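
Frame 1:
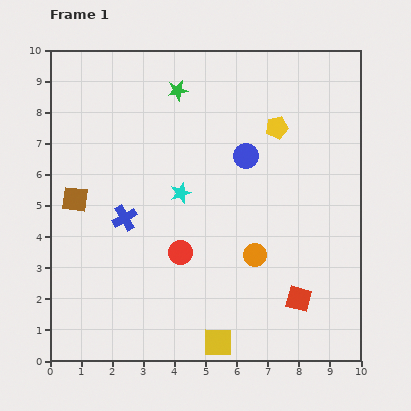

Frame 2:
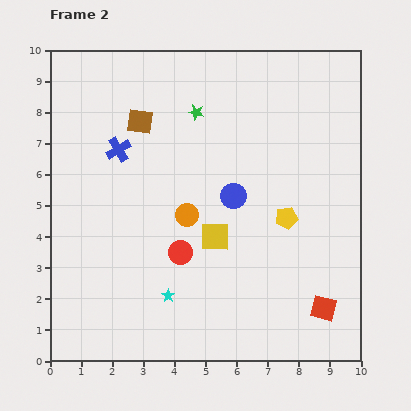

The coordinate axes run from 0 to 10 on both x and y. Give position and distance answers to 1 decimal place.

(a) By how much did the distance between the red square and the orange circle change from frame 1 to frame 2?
+3.3

Distance in frame 1: 2.0. Distance in frame 2: 5.3.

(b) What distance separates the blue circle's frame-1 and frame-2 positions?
1.4

The blue circle moved from (6.3, 6.6) to (5.9, 5.3), a distance of √(0.4² + 1.3²) ≈ 1.4.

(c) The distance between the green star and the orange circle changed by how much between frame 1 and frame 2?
-2.6

Distance in frame 1: 5.9. Distance in frame 2: 3.3.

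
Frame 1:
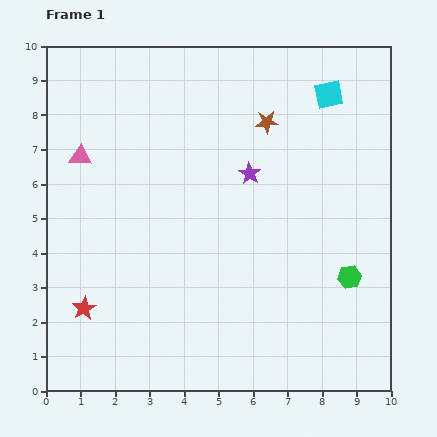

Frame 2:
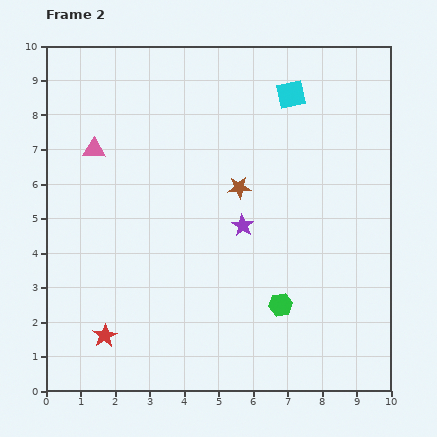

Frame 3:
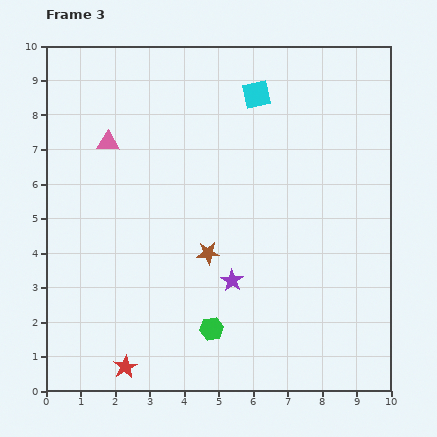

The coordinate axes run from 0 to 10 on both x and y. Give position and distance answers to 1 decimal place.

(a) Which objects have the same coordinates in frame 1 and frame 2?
none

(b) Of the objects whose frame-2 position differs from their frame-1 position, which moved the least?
the pink triangle

(moved 0.4)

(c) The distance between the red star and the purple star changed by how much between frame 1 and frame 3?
-2.2

Distance in frame 1: 6.2. Distance in frame 3: 4.0.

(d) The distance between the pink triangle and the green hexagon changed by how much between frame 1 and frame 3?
-2.3

Distance in frame 1: 8.5. Distance in frame 3: 6.2.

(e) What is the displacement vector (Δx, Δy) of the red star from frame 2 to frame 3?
(0.6, -0.9)

The red star was at (1.7, 1.6) in frame 2 and (2.3, 0.7) in frame 3.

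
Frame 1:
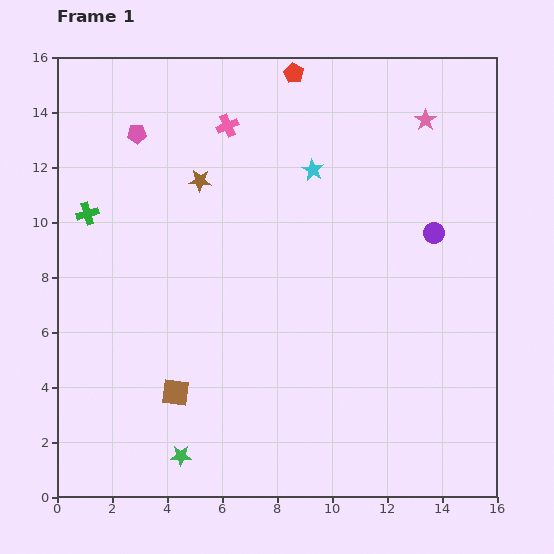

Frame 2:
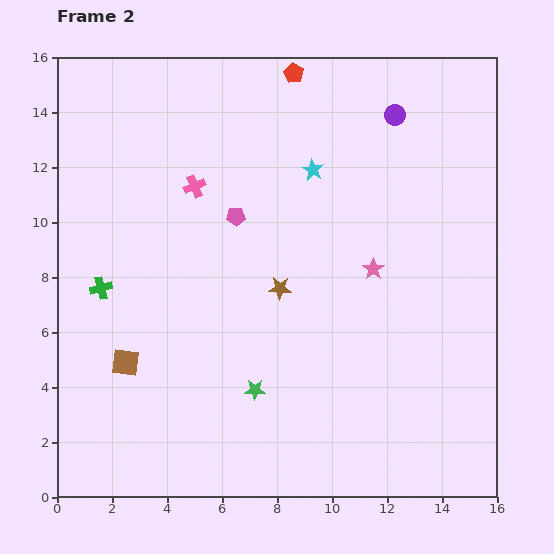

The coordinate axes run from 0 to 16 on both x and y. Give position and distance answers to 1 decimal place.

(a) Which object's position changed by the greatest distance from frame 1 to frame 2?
the pink star

(moved 5.7; next 4.9)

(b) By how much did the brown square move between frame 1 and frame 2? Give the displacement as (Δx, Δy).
(-1.8, 1.1)

The brown square was at (4.3, 3.8) in frame 1 and (2.5, 4.9) in frame 2.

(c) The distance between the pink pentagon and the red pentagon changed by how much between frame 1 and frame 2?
-0.5

Distance in frame 1: 6.1. Distance in frame 2: 5.6.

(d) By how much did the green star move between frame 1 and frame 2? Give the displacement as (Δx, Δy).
(2.7, 2.4)

The green star was at (4.5, 1.5) in frame 1 and (7.2, 3.9) in frame 2.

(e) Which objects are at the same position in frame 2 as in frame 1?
the red pentagon, the cyan star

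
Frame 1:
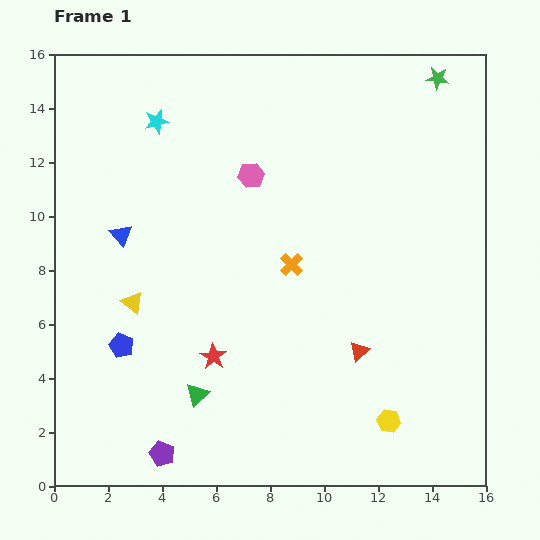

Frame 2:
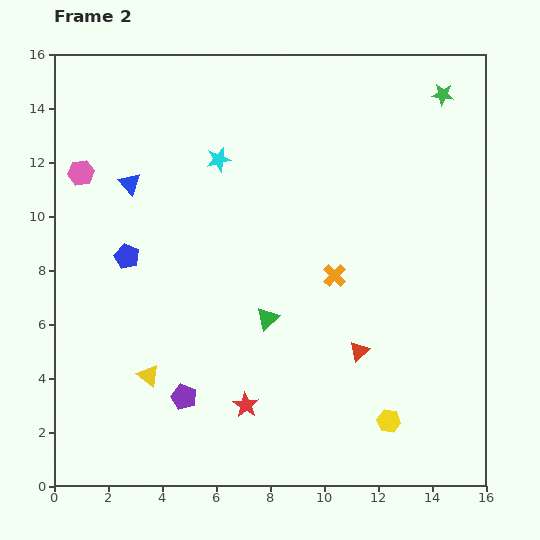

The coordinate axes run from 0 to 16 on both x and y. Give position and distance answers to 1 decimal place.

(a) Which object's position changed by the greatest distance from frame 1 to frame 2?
the pink hexagon

(moved 6.3; next 3.8)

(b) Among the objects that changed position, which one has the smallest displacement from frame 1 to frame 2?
the green star

(moved 0.6)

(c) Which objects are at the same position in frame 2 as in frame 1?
the red triangle, the yellow hexagon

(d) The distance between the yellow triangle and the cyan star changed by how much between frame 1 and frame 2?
+1.6

Distance in frame 1: 6.8. Distance in frame 2: 8.4.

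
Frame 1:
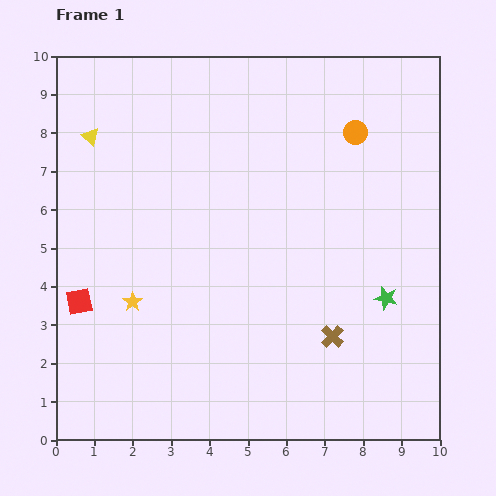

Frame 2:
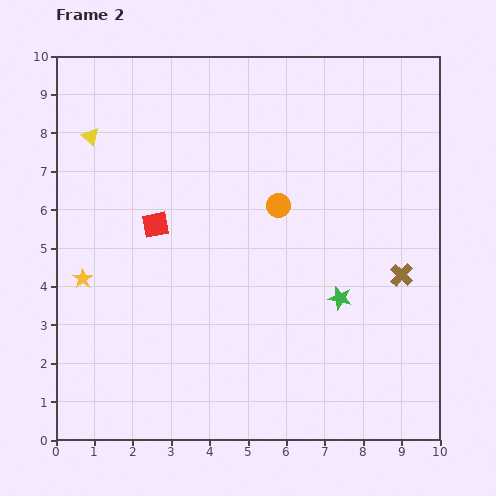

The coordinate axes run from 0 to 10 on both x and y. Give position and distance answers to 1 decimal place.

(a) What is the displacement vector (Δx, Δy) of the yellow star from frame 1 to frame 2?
(-1.3, 0.6)

The yellow star was at (2.0, 3.6) in frame 1 and (0.7, 4.2) in frame 2.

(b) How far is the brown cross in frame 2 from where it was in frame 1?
2.4

The brown cross moved from (7.2, 2.7) to (9.0, 4.3), a distance of √(1.8² + 1.6²) ≈ 2.4.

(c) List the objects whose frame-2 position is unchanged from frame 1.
the yellow triangle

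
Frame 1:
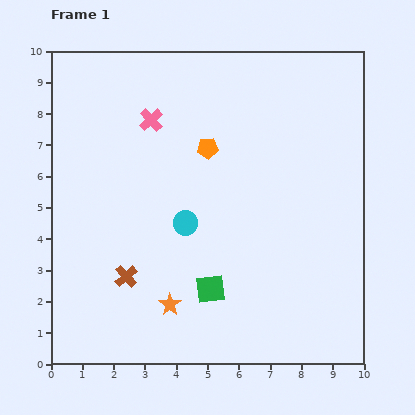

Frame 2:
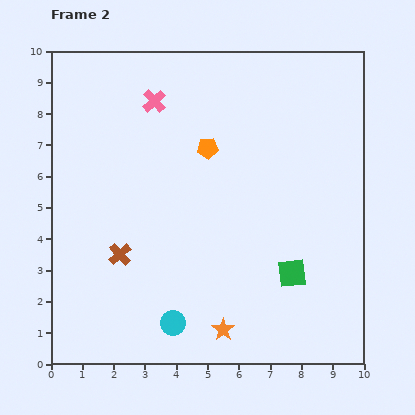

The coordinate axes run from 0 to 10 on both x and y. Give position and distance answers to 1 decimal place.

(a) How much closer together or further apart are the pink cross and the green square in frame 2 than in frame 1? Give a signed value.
+1.3

Distance in frame 1: 5.7. Distance in frame 2: 7.0.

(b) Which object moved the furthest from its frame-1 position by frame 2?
the cyan circle

(moved 3.2; next 2.6)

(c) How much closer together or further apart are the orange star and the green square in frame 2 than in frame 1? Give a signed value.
+1.4

Distance in frame 1: 1.4. Distance in frame 2: 2.8.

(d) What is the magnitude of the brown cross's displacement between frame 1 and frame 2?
0.7

The brown cross moved from (2.4, 2.8) to (2.2, 3.5), a distance of √(0.2² + 0.7²) ≈ 0.7.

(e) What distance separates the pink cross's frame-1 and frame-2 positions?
0.6

The pink cross moved from (3.2, 7.8) to (3.3, 8.4), a distance of √(0.1² + 0.6²) ≈ 0.6.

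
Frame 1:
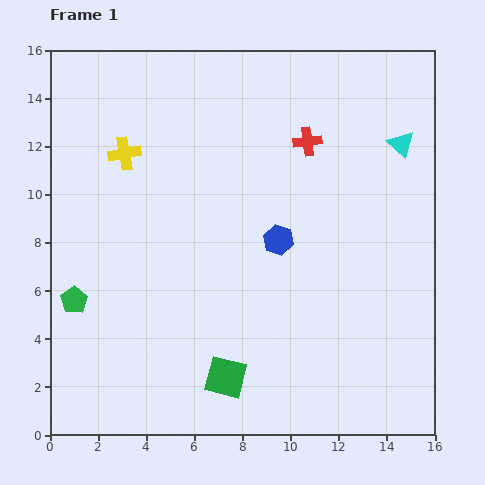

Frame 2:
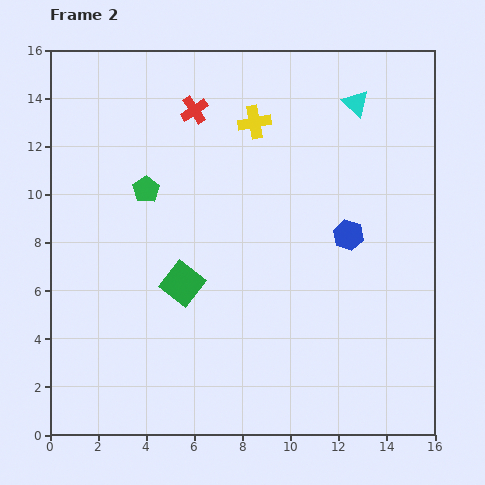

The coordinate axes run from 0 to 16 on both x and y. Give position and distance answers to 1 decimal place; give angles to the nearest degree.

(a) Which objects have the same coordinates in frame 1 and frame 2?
none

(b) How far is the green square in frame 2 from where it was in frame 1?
4.3

The green square moved from (7.3, 2.4) to (5.5, 6.3), a distance of √(1.8² + 3.9²) ≈ 4.3.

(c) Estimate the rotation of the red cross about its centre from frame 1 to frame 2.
27° counter-clockwise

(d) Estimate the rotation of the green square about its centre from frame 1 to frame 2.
24° clockwise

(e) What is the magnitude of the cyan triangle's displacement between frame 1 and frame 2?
2.5

The cyan triangle moved from (14.6, 12.1) to (12.7, 13.8), a distance of √(1.9² + 1.7²) ≈ 2.5.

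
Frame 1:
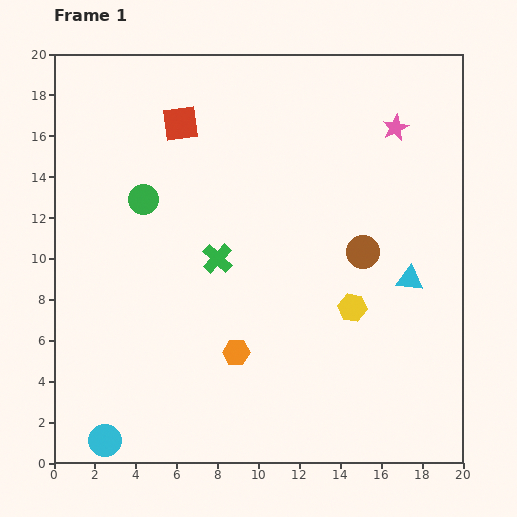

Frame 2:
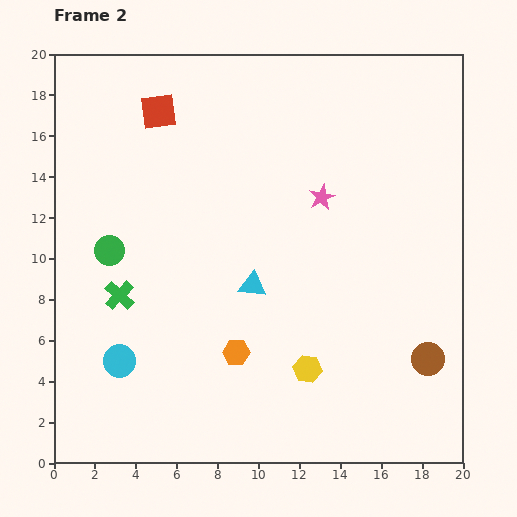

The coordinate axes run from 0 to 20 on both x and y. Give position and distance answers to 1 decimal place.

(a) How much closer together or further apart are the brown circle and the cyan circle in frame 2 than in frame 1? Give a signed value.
-0.5

Distance in frame 1: 15.6. Distance in frame 2: 15.1.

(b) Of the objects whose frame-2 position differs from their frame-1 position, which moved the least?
the red square

(moved 1.3)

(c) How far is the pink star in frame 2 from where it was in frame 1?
5.0

The pink star moved from (16.7, 16.4) to (13.1, 13.0), a distance of √(3.6² + 3.4²) ≈ 5.0.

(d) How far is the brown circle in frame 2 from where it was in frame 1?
6.1

The brown circle moved from (15.1, 10.3) to (18.3, 5.1), a distance of √(3.2² + 5.2²) ≈ 6.1.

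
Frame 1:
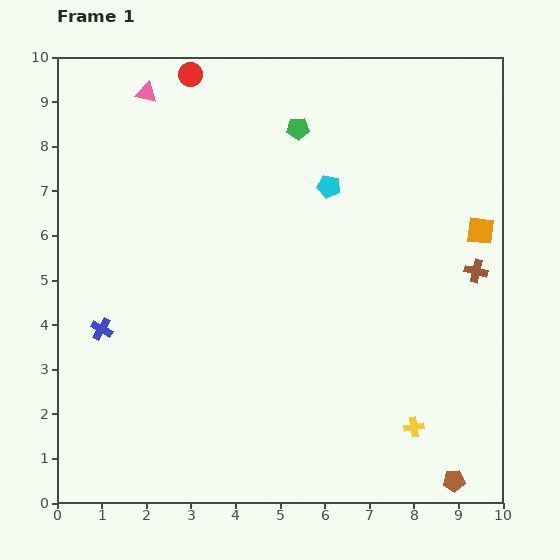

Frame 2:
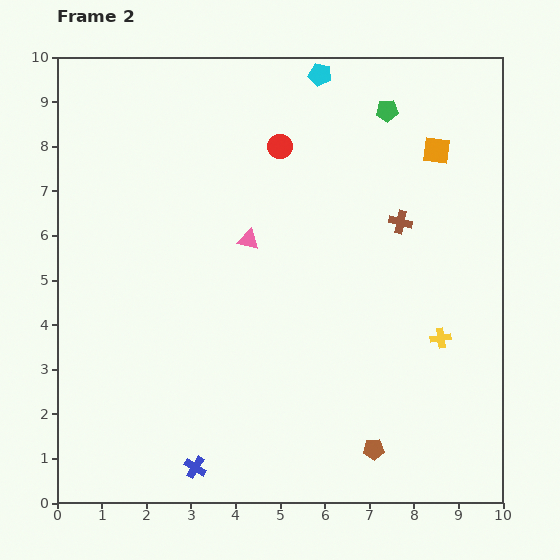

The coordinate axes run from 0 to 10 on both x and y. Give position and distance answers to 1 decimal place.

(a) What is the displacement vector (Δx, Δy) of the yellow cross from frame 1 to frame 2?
(0.6, 2.0)

The yellow cross was at (8.0, 1.7) in frame 1 and (8.6, 3.7) in frame 2.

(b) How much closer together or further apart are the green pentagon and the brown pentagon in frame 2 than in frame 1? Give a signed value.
-1.0

Distance in frame 1: 8.6. Distance in frame 2: 7.6.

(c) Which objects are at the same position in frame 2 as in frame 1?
none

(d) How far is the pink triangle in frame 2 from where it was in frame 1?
4.0

The pink triangle moved from (2.0, 9.2) to (4.3, 5.9), a distance of √(2.3² + 3.3²) ≈ 4.0.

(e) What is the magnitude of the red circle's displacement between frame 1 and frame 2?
2.6

The red circle moved from (3.0, 9.6) to (5.0, 8.0), a distance of √(2.0² + 1.6²) ≈ 2.6.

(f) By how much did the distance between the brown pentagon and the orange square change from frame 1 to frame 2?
+1.2

Distance in frame 1: 5.6. Distance in frame 2: 6.8.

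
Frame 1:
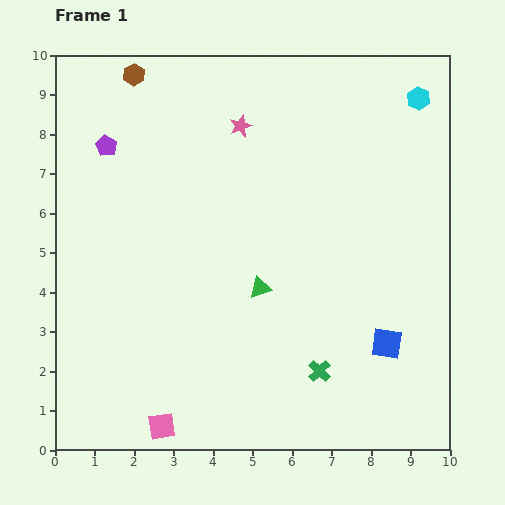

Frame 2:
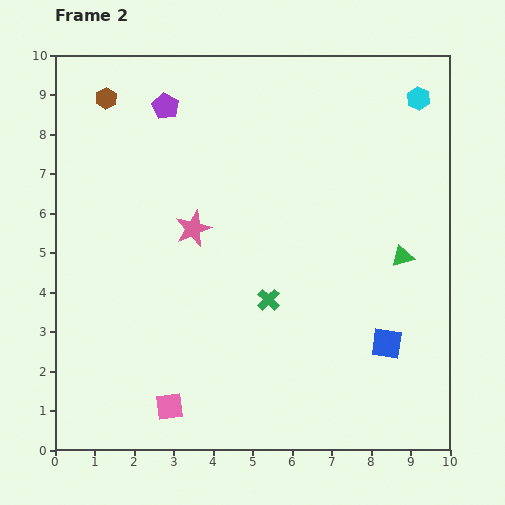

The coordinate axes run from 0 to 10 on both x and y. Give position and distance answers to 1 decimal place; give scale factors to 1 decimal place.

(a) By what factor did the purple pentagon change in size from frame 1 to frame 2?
1.3×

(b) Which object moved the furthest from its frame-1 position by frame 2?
the green triangle

(moved 3.7; next 2.9)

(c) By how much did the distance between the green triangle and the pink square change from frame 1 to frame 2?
+2.7

Distance in frame 1: 4.3. Distance in frame 2: 7.0.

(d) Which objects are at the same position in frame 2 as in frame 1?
the blue square, the cyan hexagon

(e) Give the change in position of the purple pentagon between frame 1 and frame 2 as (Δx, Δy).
(1.5, 1.0)

The purple pentagon was at (1.3, 7.7) in frame 1 and (2.8, 8.7) in frame 2.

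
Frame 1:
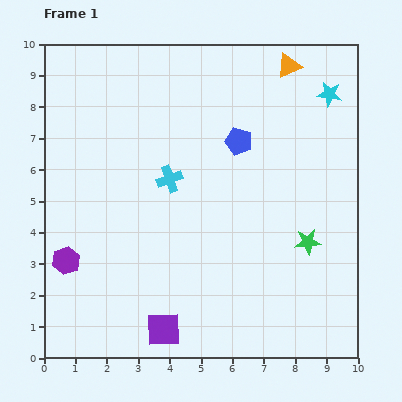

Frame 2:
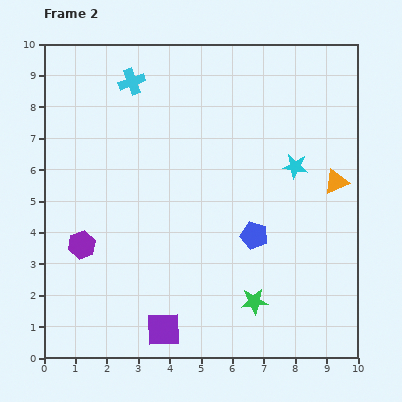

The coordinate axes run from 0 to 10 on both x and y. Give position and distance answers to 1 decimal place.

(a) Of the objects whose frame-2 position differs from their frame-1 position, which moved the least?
the purple hexagon

(moved 0.7)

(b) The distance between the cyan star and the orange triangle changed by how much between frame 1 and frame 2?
-0.2

Distance in frame 1: 1.6. Distance in frame 2: 1.4.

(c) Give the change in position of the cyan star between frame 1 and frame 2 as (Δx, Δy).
(-1.1, -2.3)

The cyan star was at (9.1, 8.4) in frame 1 and (8.0, 6.1) in frame 2.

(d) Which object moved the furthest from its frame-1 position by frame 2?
the orange triangle

(moved 4.0; next 3.3)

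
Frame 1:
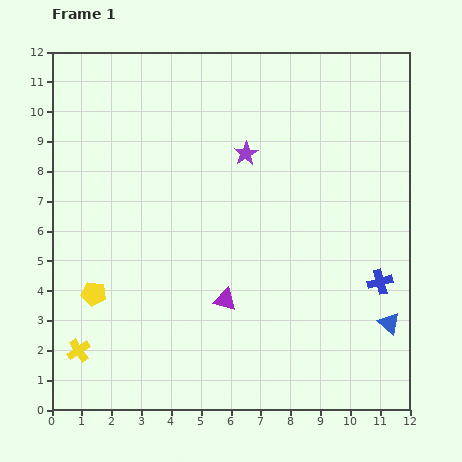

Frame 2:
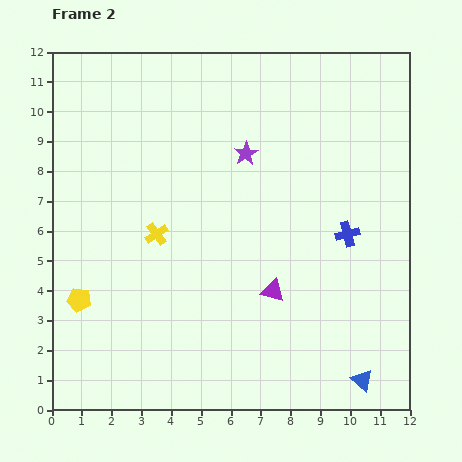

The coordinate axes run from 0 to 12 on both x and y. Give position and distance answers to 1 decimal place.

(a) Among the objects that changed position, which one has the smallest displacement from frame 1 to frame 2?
the yellow pentagon

(moved 0.5)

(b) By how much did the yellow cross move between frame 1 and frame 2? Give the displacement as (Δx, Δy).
(2.6, 3.9)

The yellow cross was at (0.9, 2.0) in frame 1 and (3.5, 5.9) in frame 2.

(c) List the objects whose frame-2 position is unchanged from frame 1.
the purple star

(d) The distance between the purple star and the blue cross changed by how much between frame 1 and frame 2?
-1.9

Distance in frame 1: 6.2. Distance in frame 2: 4.3.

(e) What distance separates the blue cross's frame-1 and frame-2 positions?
1.9

The blue cross moved from (11.0, 4.3) to (9.9, 5.9), a distance of √(1.1² + 1.6²) ≈ 1.9.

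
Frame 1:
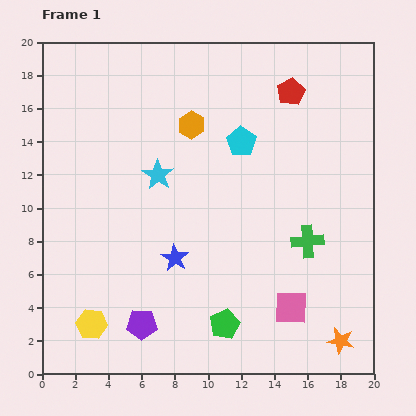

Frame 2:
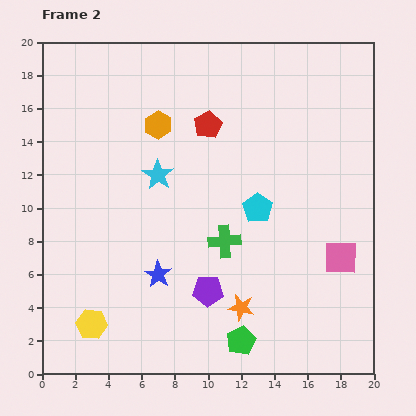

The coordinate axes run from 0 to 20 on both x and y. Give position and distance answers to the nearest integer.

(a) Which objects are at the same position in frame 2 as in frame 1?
the yellow hexagon, the cyan star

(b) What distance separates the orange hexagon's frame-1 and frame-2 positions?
2

The orange hexagon moved from (9, 15) to (7, 15), a distance of √(2² + 0²) ≈ 2.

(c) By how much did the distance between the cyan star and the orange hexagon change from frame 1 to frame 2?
-1

Distance in frame 1: 4. Distance in frame 2: 3.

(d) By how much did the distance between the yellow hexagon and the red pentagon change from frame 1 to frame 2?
-4

Distance in frame 1: 18. Distance in frame 2: 14.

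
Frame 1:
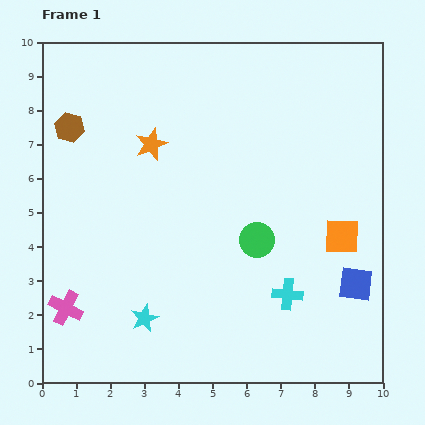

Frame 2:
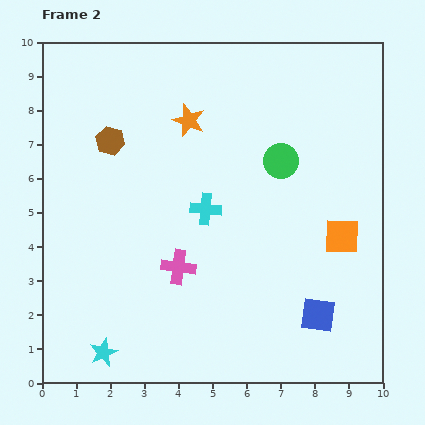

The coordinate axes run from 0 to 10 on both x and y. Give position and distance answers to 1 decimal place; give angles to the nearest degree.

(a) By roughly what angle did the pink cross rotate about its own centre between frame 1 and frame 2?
20° counter-clockwise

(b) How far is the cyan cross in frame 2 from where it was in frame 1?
3.5

The cyan cross moved from (7.2, 2.6) to (4.8, 5.1), a distance of √(2.4² + 2.5²) ≈ 3.5.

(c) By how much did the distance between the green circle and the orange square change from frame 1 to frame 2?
+0.3

Distance in frame 1: 2.5. Distance in frame 2: 2.8.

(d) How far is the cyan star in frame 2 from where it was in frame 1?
1.6

The cyan star moved from (3.0, 1.9) to (1.8, 0.9), a distance of √(1.2² + 1.0²) ≈ 1.6.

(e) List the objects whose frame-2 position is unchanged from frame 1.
the orange square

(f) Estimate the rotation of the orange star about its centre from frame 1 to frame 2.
29° counter-clockwise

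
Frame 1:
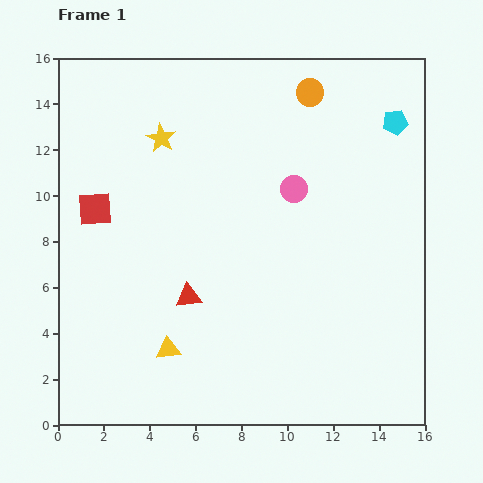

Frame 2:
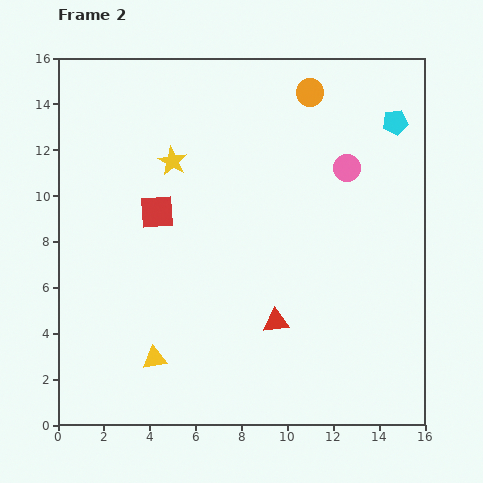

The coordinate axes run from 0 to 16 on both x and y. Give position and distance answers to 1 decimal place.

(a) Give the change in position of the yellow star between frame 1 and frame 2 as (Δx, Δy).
(0.5, -1.0)

The yellow star was at (4.5, 12.5) in frame 1 and (5.0, 11.5) in frame 2.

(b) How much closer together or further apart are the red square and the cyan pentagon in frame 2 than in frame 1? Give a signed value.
-2.5

Distance in frame 1: 13.6. Distance in frame 2: 11.1.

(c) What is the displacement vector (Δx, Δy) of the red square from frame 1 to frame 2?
(2.7, -0.1)

The red square was at (1.6, 9.4) in frame 1 and (4.3, 9.3) in frame 2.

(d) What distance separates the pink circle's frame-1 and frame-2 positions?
2.5

The pink circle moved from (10.3, 10.3) to (12.6, 11.2), a distance of √(2.3² + 0.9²) ≈ 2.5.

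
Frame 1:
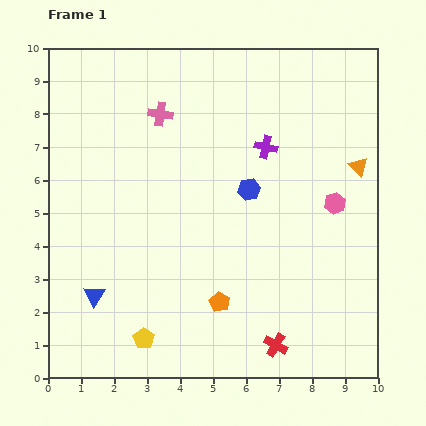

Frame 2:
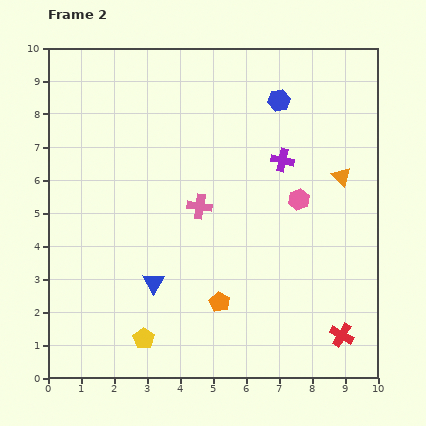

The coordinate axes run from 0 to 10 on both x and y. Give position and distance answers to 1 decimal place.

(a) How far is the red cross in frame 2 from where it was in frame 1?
2.0

The red cross moved from (6.9, 1.0) to (8.9, 1.3), a distance of √(2.0² + 0.3²) ≈ 2.0.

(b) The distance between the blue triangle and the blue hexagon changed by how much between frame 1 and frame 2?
+1.0

Distance in frame 1: 5.7. Distance in frame 2: 6.7.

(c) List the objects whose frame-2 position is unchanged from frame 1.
the orange pentagon, the yellow pentagon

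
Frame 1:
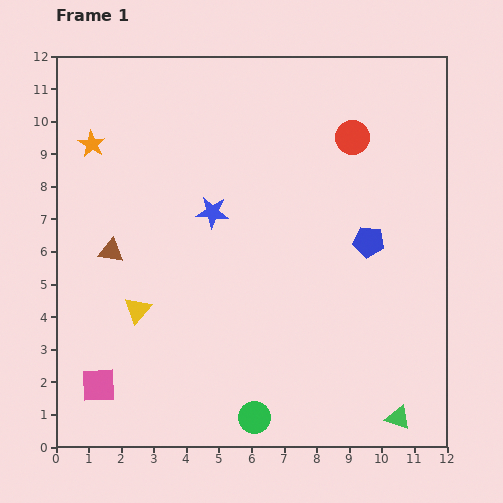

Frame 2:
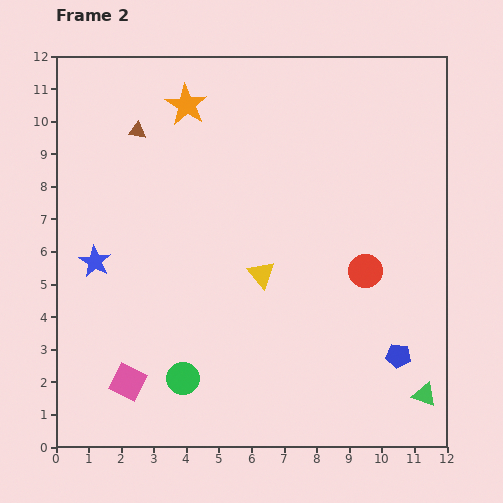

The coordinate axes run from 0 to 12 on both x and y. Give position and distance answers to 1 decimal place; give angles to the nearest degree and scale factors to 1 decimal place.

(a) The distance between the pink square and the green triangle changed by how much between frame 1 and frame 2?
-0.2

Distance in frame 1: 9.3. Distance in frame 2: 9.1.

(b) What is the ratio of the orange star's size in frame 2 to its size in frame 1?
1.6×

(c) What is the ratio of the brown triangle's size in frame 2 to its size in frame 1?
0.7×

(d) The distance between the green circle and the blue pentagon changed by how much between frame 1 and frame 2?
+0.2

Distance in frame 1: 6.4. Distance in frame 2: 6.6.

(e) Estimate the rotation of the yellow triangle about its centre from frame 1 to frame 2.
21° counter-clockwise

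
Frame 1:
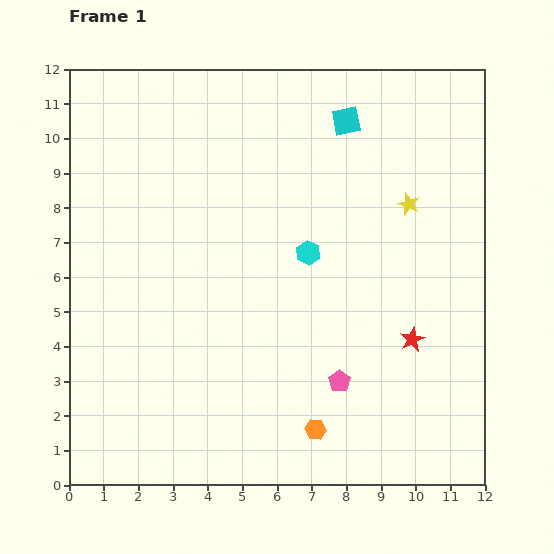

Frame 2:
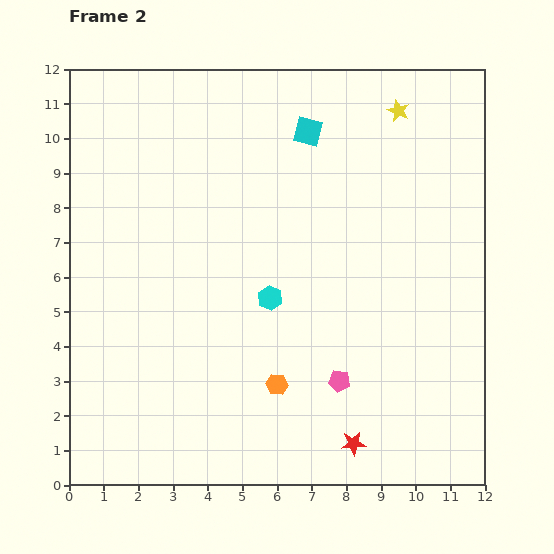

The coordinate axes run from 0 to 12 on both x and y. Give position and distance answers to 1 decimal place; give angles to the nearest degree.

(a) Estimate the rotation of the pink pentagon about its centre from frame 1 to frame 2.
26° counter-clockwise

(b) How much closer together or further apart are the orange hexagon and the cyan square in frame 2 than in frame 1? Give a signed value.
-1.5

Distance in frame 1: 8.9. Distance in frame 2: 7.4.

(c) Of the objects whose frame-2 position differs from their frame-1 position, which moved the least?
the cyan square

(moved 1.1)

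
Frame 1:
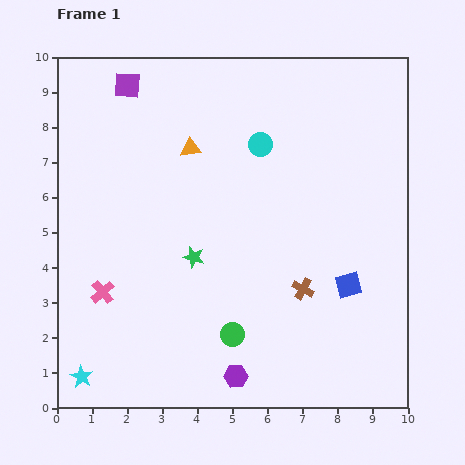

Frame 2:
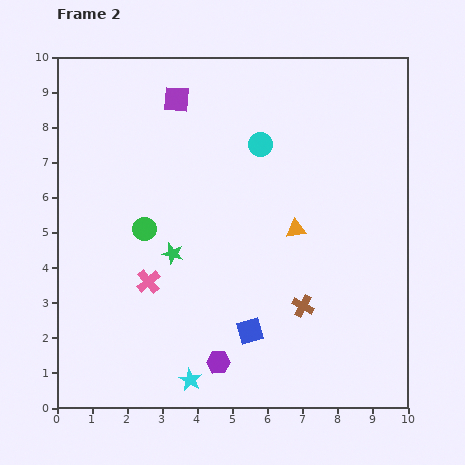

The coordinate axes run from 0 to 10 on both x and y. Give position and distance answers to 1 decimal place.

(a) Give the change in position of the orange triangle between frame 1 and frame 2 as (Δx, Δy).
(3.0, -2.3)

The orange triangle was at (3.8, 7.4) in frame 1 and (6.8, 5.1) in frame 2.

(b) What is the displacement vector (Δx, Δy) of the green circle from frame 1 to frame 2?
(-2.5, 3.0)

The green circle was at (5.0, 2.1) in frame 1 and (2.5, 5.1) in frame 2.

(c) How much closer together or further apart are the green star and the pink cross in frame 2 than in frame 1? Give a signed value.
-1.7

Distance in frame 1: 2.8. Distance in frame 2: 1.1.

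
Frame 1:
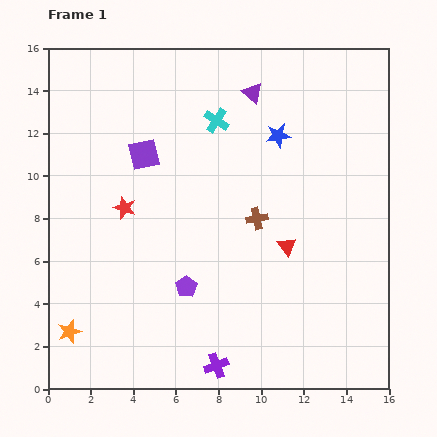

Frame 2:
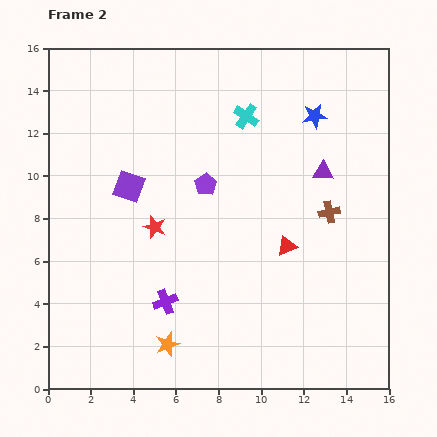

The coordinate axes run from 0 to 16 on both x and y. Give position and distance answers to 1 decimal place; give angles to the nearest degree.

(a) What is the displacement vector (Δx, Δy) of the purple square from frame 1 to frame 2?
(-0.7, -1.5)

The purple square was at (4.5, 11.0) in frame 1 and (3.8, 9.5) in frame 2.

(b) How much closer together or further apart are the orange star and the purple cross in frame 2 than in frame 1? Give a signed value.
-5.1

Distance in frame 1: 7.1. Distance in frame 2: 2.0.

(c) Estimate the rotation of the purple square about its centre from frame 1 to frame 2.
33° clockwise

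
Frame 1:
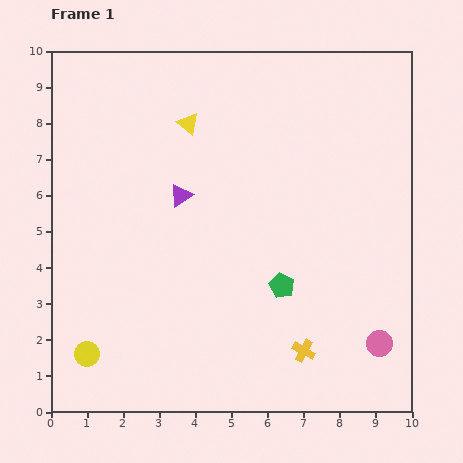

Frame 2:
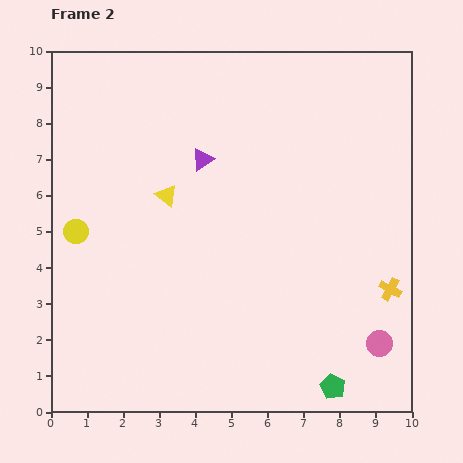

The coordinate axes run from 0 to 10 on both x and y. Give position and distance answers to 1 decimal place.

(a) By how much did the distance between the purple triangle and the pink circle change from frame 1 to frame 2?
+0.2

Distance in frame 1: 6.9. Distance in frame 2: 7.1.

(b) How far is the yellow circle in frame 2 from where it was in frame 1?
3.4

The yellow circle moved from (1.0, 1.6) to (0.7, 5.0), a distance of √(0.3² + 3.4²) ≈ 3.4.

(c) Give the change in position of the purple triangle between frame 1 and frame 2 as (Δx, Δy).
(0.6, 1.0)

The purple triangle was at (3.6, 6.0) in frame 1 and (4.2, 7.0) in frame 2.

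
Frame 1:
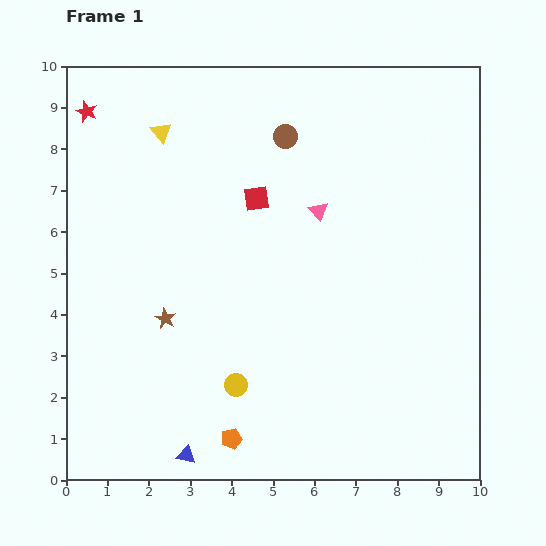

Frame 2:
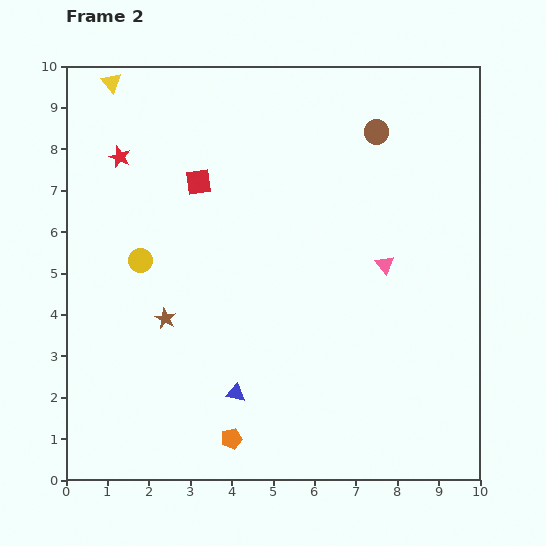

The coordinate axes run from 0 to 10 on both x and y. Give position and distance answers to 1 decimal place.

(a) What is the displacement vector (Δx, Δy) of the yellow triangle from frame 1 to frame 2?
(-1.2, 1.2)

The yellow triangle was at (2.3, 8.4) in frame 1 and (1.1, 9.6) in frame 2.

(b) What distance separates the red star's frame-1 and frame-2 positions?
1.4

The red star moved from (0.5, 8.9) to (1.3, 7.8), a distance of √(0.8² + 1.1²) ≈ 1.4.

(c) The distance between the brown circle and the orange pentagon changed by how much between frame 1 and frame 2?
+0.8

Distance in frame 1: 7.4. Distance in frame 2: 8.2.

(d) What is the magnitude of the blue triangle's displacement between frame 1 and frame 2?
1.9

The blue triangle moved from (2.9, 0.6) to (4.1, 2.1), a distance of √(1.2² + 1.5²) ≈ 1.9.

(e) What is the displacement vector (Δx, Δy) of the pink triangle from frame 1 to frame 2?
(1.6, -1.3)

The pink triangle was at (6.1, 6.5) in frame 1 and (7.7, 5.2) in frame 2.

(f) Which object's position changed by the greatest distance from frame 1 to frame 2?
the yellow circle

(moved 3.8; next 2.2)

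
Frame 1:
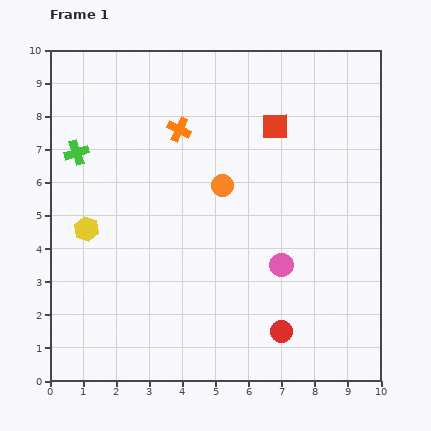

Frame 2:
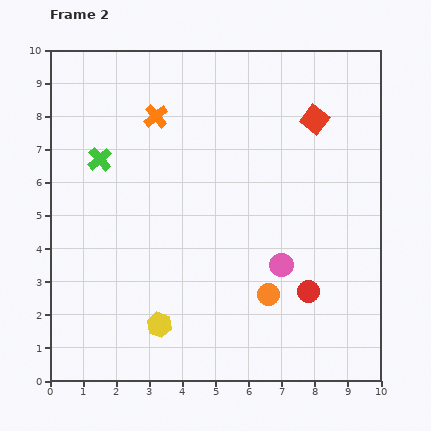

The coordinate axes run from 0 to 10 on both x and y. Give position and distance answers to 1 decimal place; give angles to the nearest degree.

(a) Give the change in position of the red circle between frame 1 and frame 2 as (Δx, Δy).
(0.8, 1.2)

The red circle was at (7.0, 1.5) in frame 1 and (7.8, 2.7) in frame 2.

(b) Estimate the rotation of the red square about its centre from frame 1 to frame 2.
37° clockwise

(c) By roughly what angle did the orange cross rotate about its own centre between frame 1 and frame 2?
25° clockwise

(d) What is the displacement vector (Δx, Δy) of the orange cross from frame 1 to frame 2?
(-0.7, 0.4)

The orange cross was at (3.9, 7.6) in frame 1 and (3.2, 8.0) in frame 2.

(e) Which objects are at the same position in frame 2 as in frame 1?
the pink circle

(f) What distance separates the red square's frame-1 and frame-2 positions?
1.2

The red square moved from (6.8, 7.7) to (8.0, 7.9), a distance of √(1.2² + 0.2²) ≈ 1.2.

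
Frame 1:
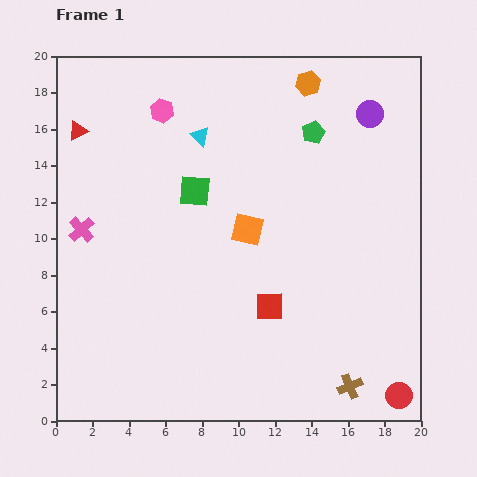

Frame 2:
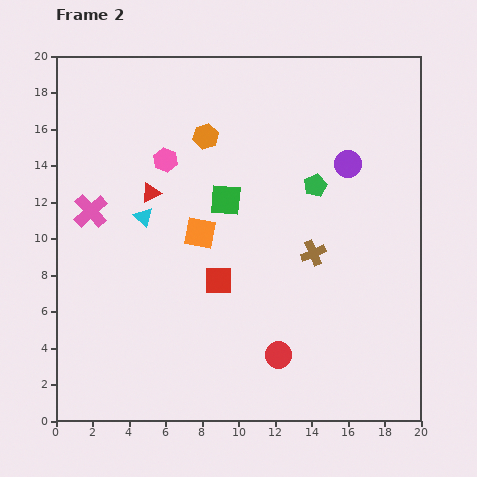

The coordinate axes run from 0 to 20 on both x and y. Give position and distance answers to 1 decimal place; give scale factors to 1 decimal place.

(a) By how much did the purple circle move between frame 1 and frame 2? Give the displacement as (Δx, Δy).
(-1.2, -2.7)

The purple circle was at (17.2, 16.8) in frame 1 and (16.0, 14.1) in frame 2.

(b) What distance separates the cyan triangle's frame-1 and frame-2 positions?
5.4

The cyan triangle moved from (7.9, 15.6) to (4.8, 11.2), a distance of √(3.1² + 4.4²) ≈ 5.4.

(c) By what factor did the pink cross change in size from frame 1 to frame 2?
1.3×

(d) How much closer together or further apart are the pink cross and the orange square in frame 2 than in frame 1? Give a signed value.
-3.0

Distance in frame 1: 9.1. Distance in frame 2: 6.1.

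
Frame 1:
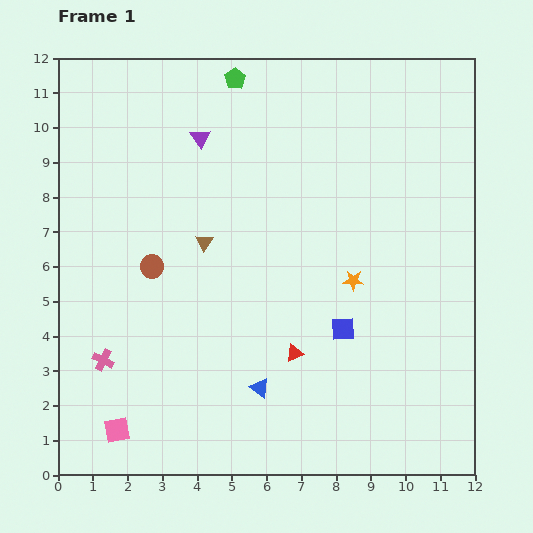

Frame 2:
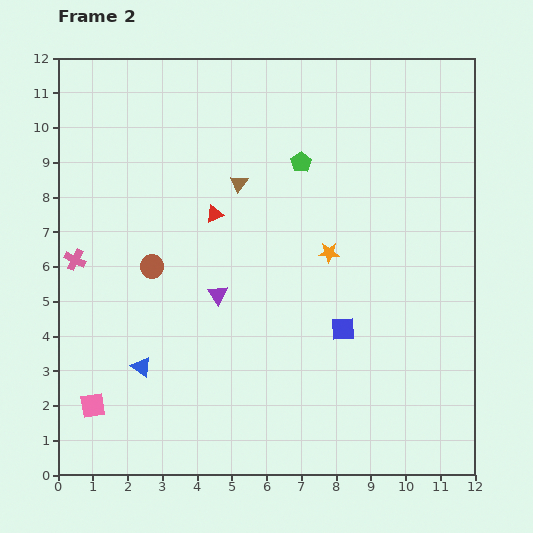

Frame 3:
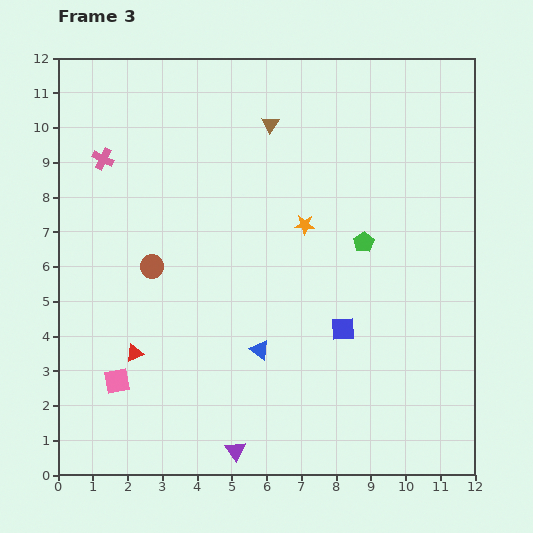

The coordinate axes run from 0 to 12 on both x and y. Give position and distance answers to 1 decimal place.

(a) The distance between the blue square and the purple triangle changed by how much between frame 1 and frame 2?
-3.2

Distance in frame 1: 6.9. Distance in frame 2: 3.7.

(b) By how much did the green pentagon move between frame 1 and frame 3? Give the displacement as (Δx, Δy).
(3.7, -4.7)

The green pentagon was at (5.1, 11.4) in frame 1 and (8.8, 6.7) in frame 3.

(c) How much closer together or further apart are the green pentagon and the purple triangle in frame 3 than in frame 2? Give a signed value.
+2.5

Distance in frame 2: 4.5. Distance in frame 3: 7.0.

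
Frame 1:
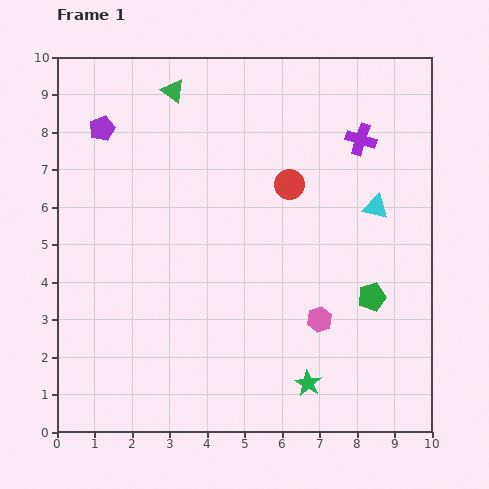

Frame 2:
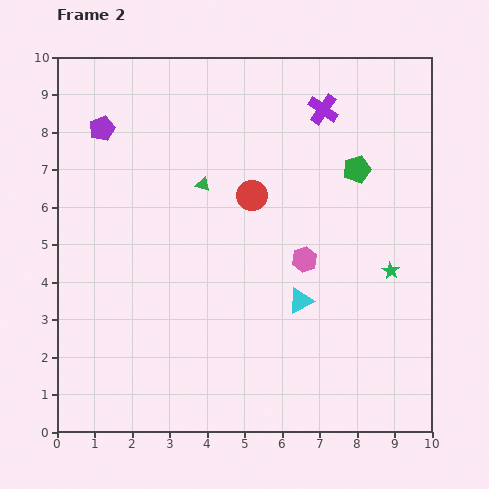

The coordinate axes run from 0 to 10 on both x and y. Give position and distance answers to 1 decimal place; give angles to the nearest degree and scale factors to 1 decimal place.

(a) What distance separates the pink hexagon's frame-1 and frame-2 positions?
1.6

The pink hexagon moved from (7.0, 3.0) to (6.6, 4.6), a distance of √(0.4² + 1.6²) ≈ 1.6.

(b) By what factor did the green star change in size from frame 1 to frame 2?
0.6×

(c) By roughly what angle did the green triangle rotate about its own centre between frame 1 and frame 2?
16° counter-clockwise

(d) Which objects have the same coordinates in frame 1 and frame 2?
the purple pentagon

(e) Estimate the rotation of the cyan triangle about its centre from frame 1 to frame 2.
40° counter-clockwise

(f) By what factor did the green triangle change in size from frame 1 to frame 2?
0.6×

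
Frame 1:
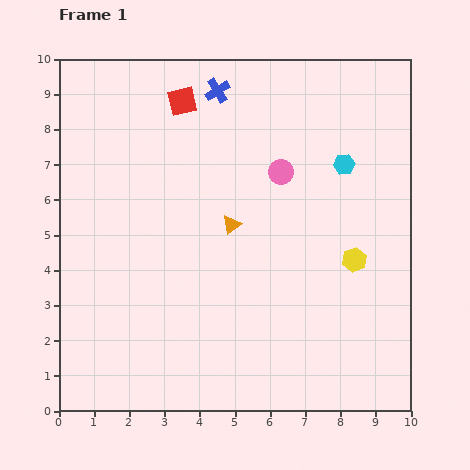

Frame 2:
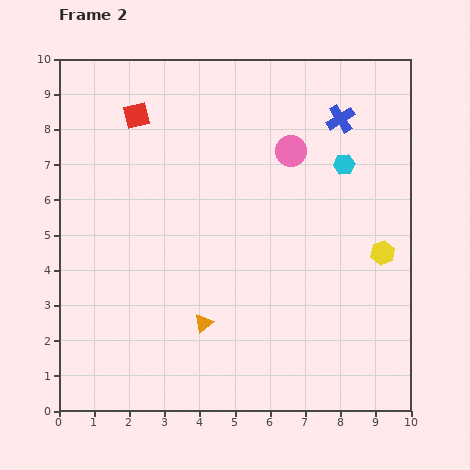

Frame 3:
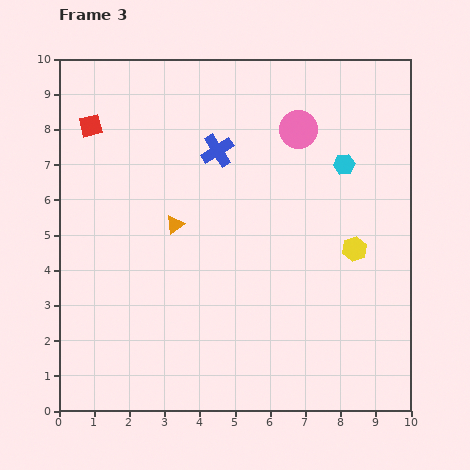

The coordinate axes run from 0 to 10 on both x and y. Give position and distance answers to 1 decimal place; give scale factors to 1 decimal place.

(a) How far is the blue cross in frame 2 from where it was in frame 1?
3.6

The blue cross moved from (4.5, 9.1) to (8.0, 8.3), a distance of √(3.5² + 0.8²) ≈ 3.6.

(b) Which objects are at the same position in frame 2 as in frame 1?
the cyan hexagon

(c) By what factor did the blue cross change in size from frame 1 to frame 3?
1.3×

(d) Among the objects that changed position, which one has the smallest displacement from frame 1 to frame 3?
the yellow hexagon

(moved 0.3)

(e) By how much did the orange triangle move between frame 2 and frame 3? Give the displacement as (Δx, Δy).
(-0.8, 2.8)

The orange triangle was at (4.1, 2.5) in frame 2 and (3.3, 5.3) in frame 3.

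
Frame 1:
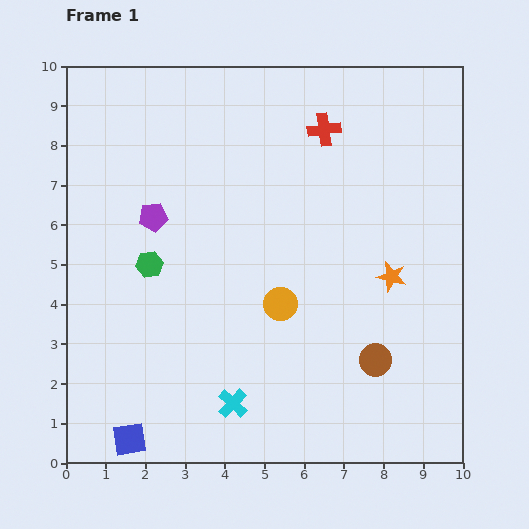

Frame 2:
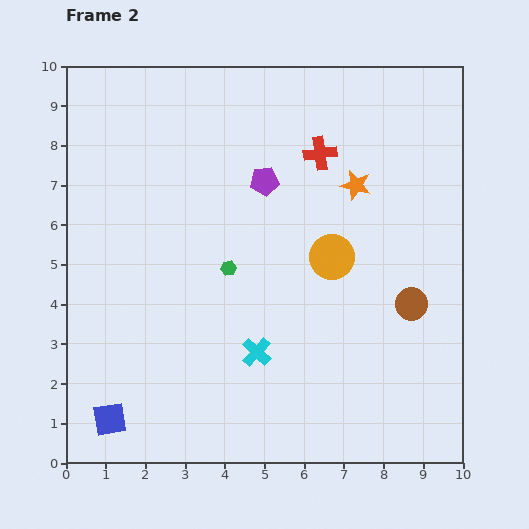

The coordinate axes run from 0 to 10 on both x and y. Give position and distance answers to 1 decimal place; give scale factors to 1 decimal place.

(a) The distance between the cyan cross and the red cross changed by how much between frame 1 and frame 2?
-2.1

Distance in frame 1: 7.3. Distance in frame 2: 5.2.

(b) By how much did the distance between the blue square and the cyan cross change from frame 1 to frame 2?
+1.3

Distance in frame 1: 2.8. Distance in frame 2: 4.1.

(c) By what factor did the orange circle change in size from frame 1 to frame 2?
1.3×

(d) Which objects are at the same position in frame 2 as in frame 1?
none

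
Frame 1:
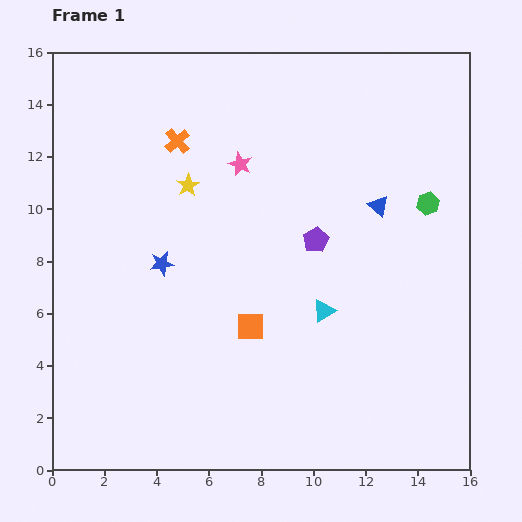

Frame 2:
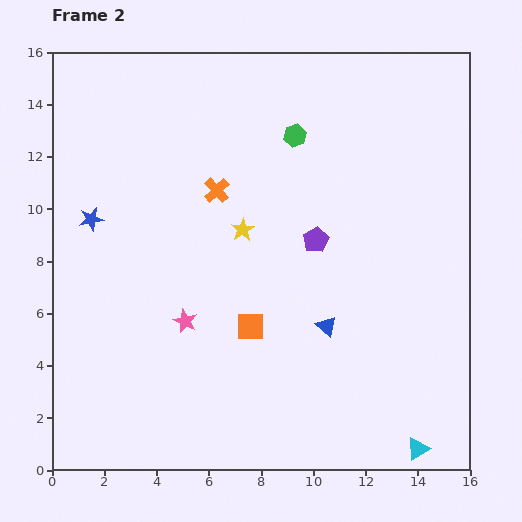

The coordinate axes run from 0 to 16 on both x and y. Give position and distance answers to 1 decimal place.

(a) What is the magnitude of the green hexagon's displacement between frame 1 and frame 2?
5.7

The green hexagon moved from (14.4, 10.2) to (9.3, 12.8), a distance of √(5.1² + 2.6²) ≈ 5.7.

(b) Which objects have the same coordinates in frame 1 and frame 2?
the purple pentagon, the orange square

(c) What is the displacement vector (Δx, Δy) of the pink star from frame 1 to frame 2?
(-2.1, -6.0)

The pink star was at (7.2, 11.7) in frame 1 and (5.1, 5.7) in frame 2.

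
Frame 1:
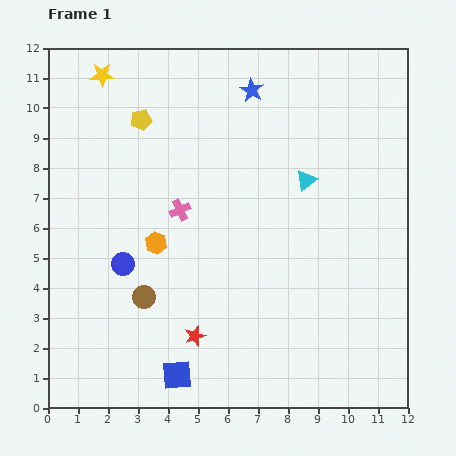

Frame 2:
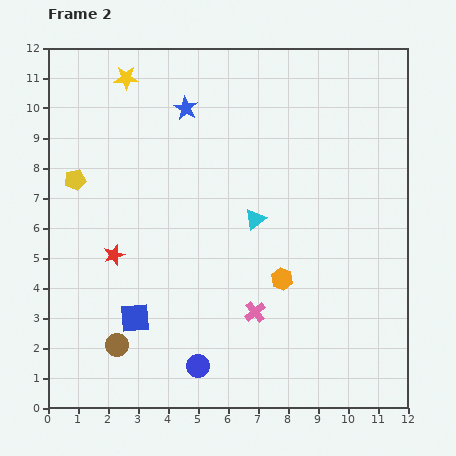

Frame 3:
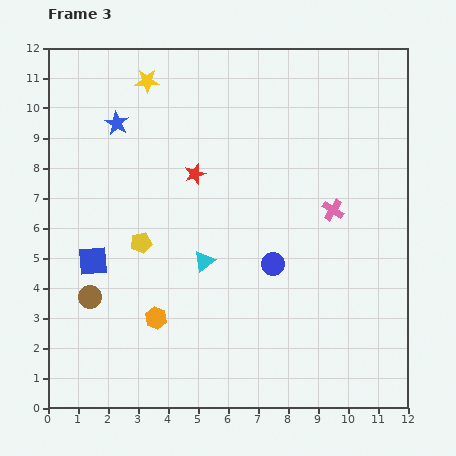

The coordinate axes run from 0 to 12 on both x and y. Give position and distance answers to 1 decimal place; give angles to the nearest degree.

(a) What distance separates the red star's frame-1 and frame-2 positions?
3.8

The red star moved from (4.9, 2.4) to (2.2, 5.1), a distance of √(2.7² + 2.7²) ≈ 3.8.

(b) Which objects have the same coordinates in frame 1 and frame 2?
none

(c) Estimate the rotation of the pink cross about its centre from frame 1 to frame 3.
32° counter-clockwise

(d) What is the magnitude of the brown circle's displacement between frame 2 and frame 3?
1.8

The brown circle moved from (2.3, 2.1) to (1.4, 3.7), a distance of √(0.9² + 1.6²) ≈ 1.8.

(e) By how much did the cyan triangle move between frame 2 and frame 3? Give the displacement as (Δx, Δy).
(-1.7, -1.4)

The cyan triangle was at (6.9, 6.3) in frame 2 and (5.2, 4.9) in frame 3.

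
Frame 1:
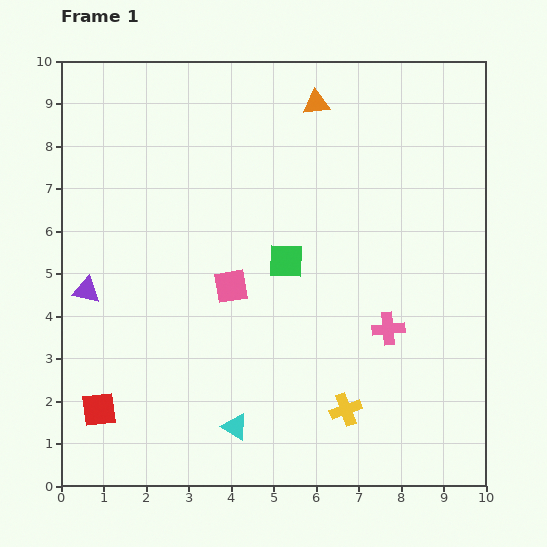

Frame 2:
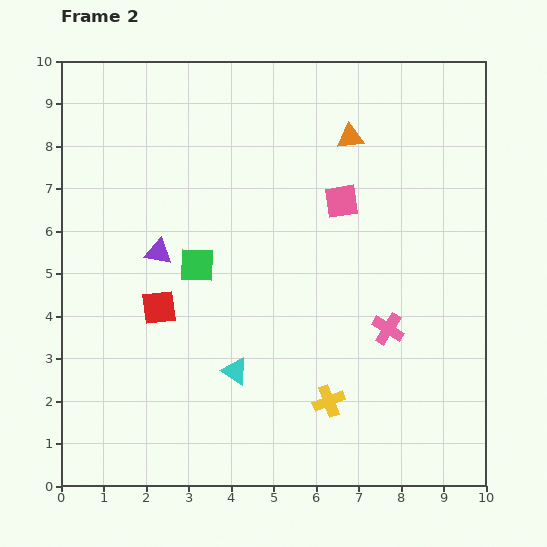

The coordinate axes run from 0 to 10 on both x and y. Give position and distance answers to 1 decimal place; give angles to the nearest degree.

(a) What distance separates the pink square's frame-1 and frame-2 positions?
3.3

The pink square moved from (4.0, 4.7) to (6.6, 6.7), a distance of √(2.6² + 2.0²) ≈ 3.3.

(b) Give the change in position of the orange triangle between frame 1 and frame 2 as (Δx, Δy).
(0.8, -0.8)

The orange triangle was at (6.0, 9.0) in frame 1 and (6.8, 8.2) in frame 2.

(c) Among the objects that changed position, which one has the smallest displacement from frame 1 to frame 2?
the yellow cross

(moved 0.4)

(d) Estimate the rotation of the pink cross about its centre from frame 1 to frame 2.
37° clockwise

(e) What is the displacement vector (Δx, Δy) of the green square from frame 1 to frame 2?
(-2.1, -0.1)

The green square was at (5.3, 5.3) in frame 1 and (3.2, 5.2) in frame 2.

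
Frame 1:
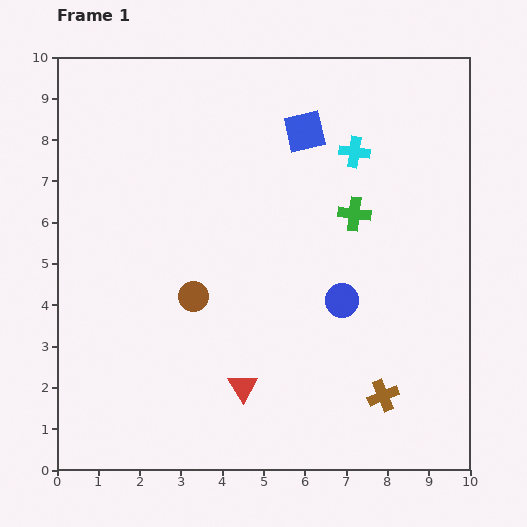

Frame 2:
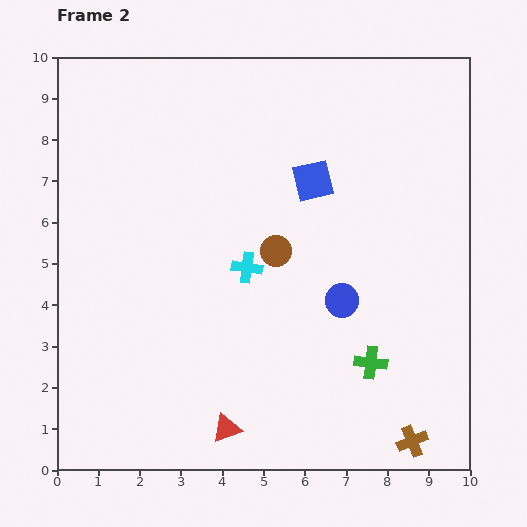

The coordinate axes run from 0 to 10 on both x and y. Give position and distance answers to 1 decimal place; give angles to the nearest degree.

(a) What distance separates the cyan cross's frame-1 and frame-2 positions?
3.8

The cyan cross moved from (7.2, 7.7) to (4.6, 4.9), a distance of √(2.6² + 2.8²) ≈ 3.8.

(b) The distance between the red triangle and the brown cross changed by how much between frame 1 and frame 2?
+1.1

Distance in frame 1: 3.4. Distance in frame 2: 4.5.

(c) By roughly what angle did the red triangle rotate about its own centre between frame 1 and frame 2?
41° clockwise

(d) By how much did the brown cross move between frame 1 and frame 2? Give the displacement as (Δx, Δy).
(0.7, -1.1)

The brown cross was at (7.9, 1.8) in frame 1 and (8.6, 0.7) in frame 2.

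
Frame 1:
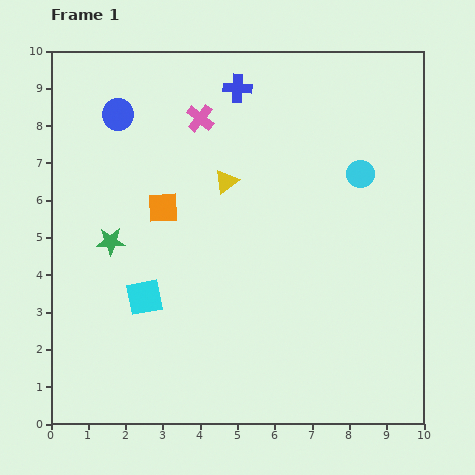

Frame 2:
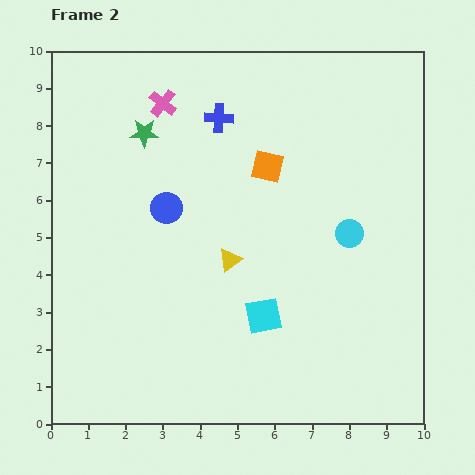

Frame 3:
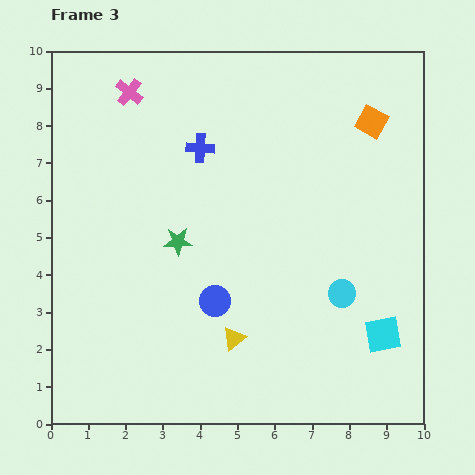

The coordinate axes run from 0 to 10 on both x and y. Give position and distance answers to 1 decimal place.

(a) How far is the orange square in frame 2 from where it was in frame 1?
3.0

The orange square moved from (3.0, 5.8) to (5.8, 6.9), a distance of √(2.8² + 1.1²) ≈ 3.0.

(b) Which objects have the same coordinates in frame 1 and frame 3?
none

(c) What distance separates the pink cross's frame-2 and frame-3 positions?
0.9

The pink cross moved from (3.0, 8.6) to (2.1, 8.9), a distance of √(0.9² + 0.3²) ≈ 0.9.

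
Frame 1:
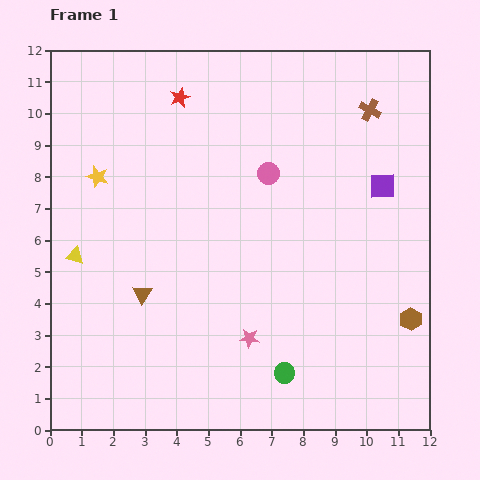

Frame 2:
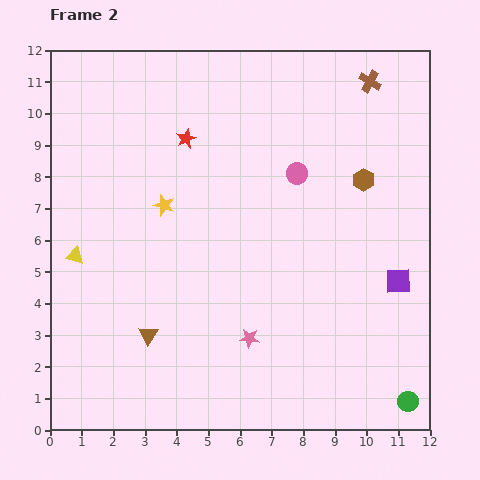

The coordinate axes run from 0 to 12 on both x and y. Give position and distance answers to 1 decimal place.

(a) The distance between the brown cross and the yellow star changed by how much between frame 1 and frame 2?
-1.3

Distance in frame 1: 8.9. Distance in frame 2: 7.6.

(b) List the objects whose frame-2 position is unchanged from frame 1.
the pink star, the yellow triangle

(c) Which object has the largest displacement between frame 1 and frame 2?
the brown hexagon

(moved 4.6; next 4.0)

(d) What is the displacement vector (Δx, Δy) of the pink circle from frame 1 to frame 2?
(0.9, 0.0)

The pink circle was at (6.9, 8.1) in frame 1 and (7.8, 8.1) in frame 2.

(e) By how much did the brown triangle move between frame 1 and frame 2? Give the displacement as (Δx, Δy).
(0.2, -1.3)

The brown triangle was at (2.9, 4.3) in frame 1 and (3.1, 3.0) in frame 2.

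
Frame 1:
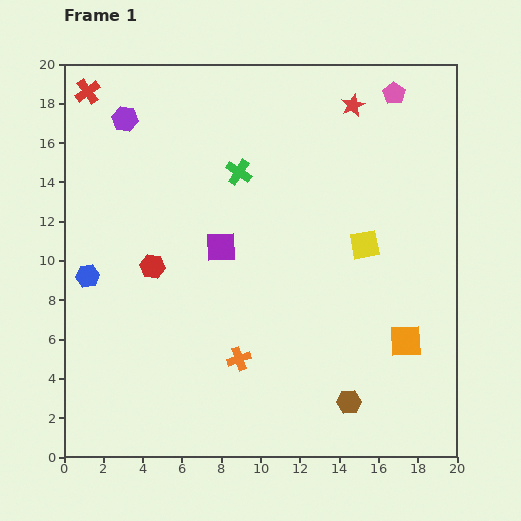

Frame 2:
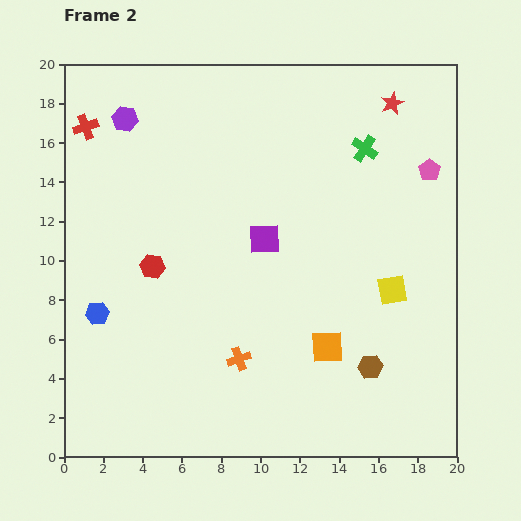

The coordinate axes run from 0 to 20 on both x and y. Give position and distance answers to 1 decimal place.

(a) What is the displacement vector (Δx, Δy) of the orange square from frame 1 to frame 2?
(-4.0, -0.3)

The orange square was at (17.4, 5.9) in frame 1 and (13.4, 5.6) in frame 2.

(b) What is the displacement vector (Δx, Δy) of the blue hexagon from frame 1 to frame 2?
(0.5, -1.9)

The blue hexagon was at (1.2, 9.2) in frame 1 and (1.7, 7.3) in frame 2.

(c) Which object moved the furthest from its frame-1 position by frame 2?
the green cross

(moved 6.5; next 4.3)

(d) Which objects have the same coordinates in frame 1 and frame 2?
the orange cross, the red hexagon, the purple hexagon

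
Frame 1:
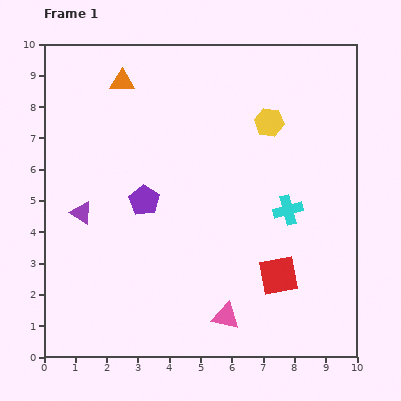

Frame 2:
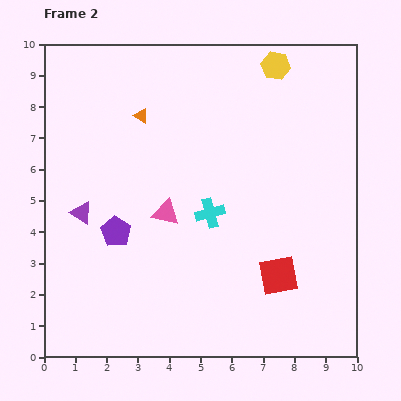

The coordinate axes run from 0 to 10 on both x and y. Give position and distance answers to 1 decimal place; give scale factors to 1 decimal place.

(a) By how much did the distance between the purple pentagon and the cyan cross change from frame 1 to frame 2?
-1.5

Distance in frame 1: 4.6. Distance in frame 2: 3.1.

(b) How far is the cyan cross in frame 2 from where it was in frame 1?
2.5

The cyan cross moved from (7.8, 4.7) to (5.3, 4.6), a distance of √(2.5² + 0.1²) ≈ 2.5.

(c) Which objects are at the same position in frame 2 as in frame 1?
the purple triangle, the red square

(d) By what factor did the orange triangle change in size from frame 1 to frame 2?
0.6×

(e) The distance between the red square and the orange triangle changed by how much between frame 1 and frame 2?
-1.3

Distance in frame 1: 8.0. Distance in frame 2: 6.7.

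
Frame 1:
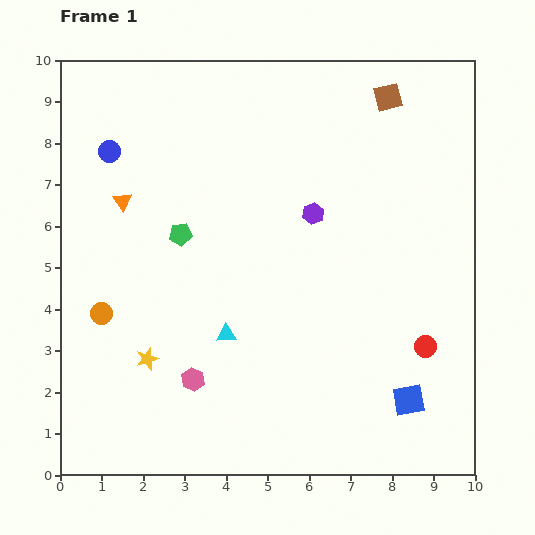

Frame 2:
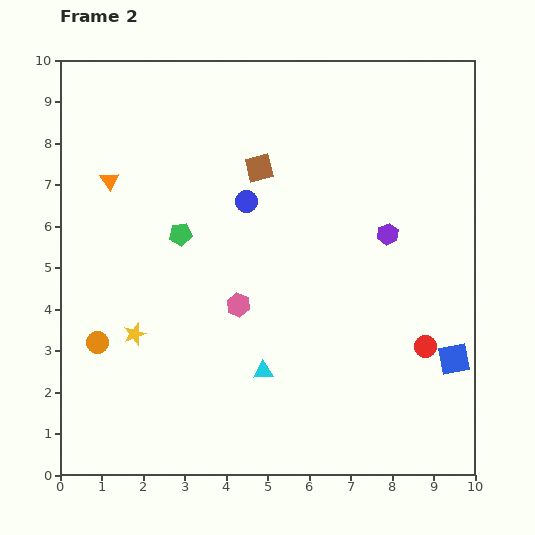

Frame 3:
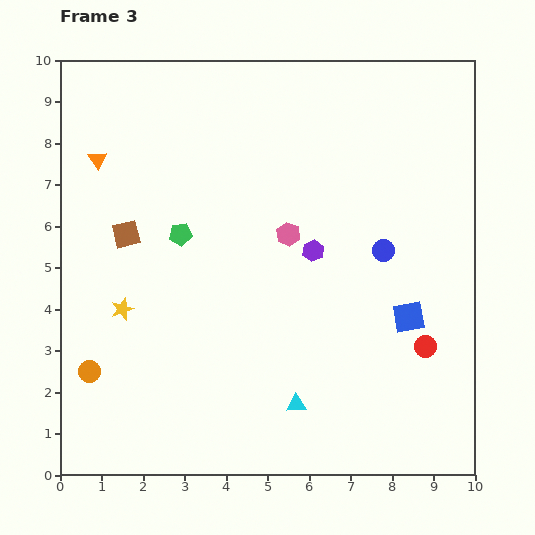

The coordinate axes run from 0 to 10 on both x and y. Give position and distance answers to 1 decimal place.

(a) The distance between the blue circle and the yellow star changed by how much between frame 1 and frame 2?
-0.9

Distance in frame 1: 5.1. Distance in frame 2: 4.2.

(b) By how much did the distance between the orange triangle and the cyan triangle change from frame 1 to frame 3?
+3.5

Distance in frame 1: 4.1. Distance in frame 3: 7.6.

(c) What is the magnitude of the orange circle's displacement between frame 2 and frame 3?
0.7

The orange circle moved from (0.9, 3.2) to (0.7, 2.5), a distance of √(0.2² + 0.7²) ≈ 0.7.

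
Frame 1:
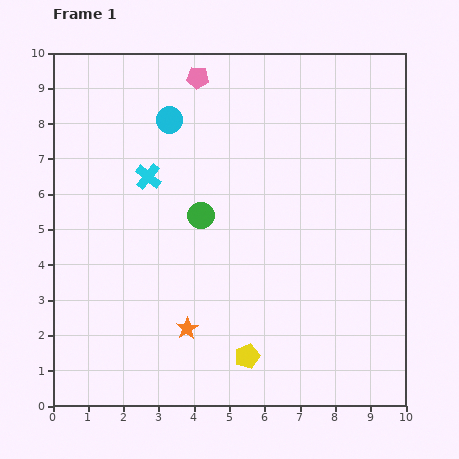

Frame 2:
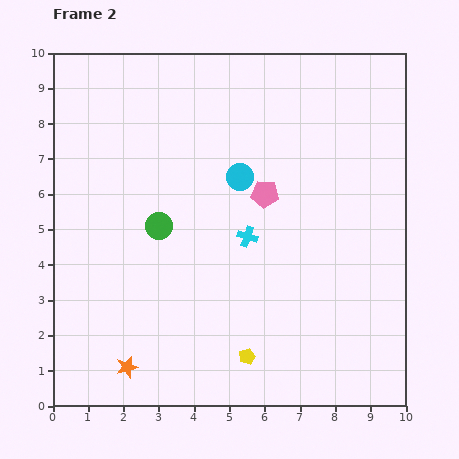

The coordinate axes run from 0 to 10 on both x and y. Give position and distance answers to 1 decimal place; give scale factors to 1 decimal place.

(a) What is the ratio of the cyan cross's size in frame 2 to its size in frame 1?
0.8×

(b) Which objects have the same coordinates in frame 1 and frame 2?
the yellow pentagon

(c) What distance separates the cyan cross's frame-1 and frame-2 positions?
3.3

The cyan cross moved from (2.7, 6.5) to (5.5, 4.8), a distance of √(2.8² + 1.7²) ≈ 3.3.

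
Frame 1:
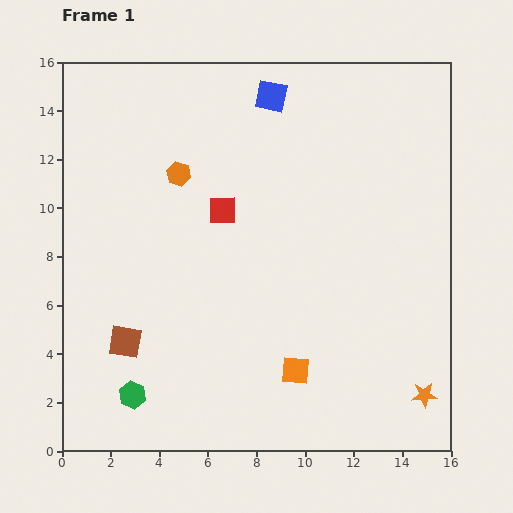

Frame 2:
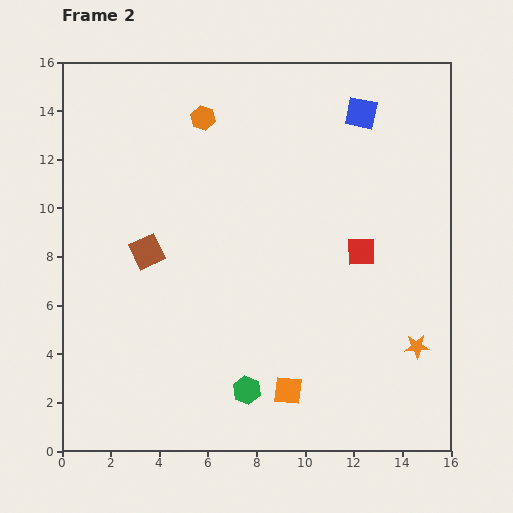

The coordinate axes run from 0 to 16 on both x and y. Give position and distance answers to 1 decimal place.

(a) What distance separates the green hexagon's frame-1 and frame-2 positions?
4.7

The green hexagon moved from (2.9, 2.3) to (7.6, 2.5), a distance of √(4.7² + 0.2²) ≈ 4.7.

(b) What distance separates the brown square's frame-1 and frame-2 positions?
3.8

The brown square moved from (2.6, 4.5) to (3.5, 8.2), a distance of √(0.9² + 3.7²) ≈ 3.8.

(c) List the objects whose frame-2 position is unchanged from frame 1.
none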